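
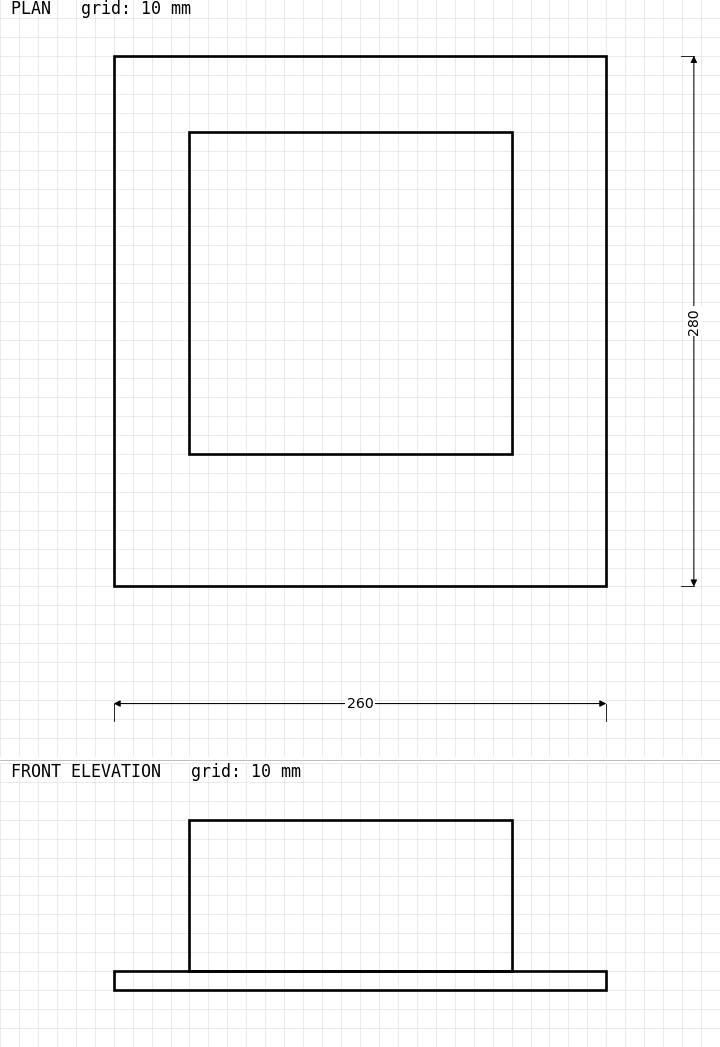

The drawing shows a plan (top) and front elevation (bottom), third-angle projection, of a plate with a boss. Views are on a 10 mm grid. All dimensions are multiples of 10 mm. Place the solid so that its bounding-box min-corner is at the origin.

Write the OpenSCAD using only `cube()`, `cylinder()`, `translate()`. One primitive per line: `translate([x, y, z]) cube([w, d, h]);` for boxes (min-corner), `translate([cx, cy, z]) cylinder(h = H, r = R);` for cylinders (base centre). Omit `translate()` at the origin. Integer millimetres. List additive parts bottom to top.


cube([260, 280, 10]);
translate([40, 70, 10]) cube([170, 170, 80]);


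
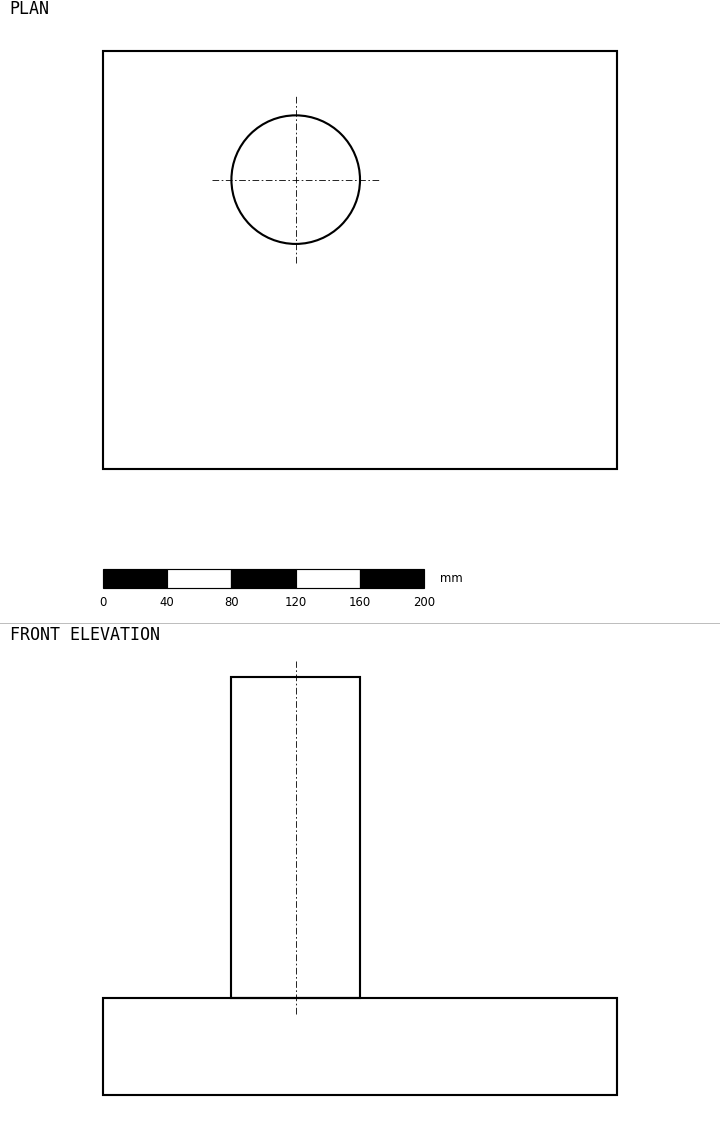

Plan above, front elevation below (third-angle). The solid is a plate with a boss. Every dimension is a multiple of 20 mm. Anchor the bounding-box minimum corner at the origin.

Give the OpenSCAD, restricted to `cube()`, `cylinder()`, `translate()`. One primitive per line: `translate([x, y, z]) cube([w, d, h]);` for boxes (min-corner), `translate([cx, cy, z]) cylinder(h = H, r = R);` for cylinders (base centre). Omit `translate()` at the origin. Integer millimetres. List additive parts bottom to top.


cube([320, 260, 60]);
translate([120, 180, 60]) cylinder(h = 200, r = 40);


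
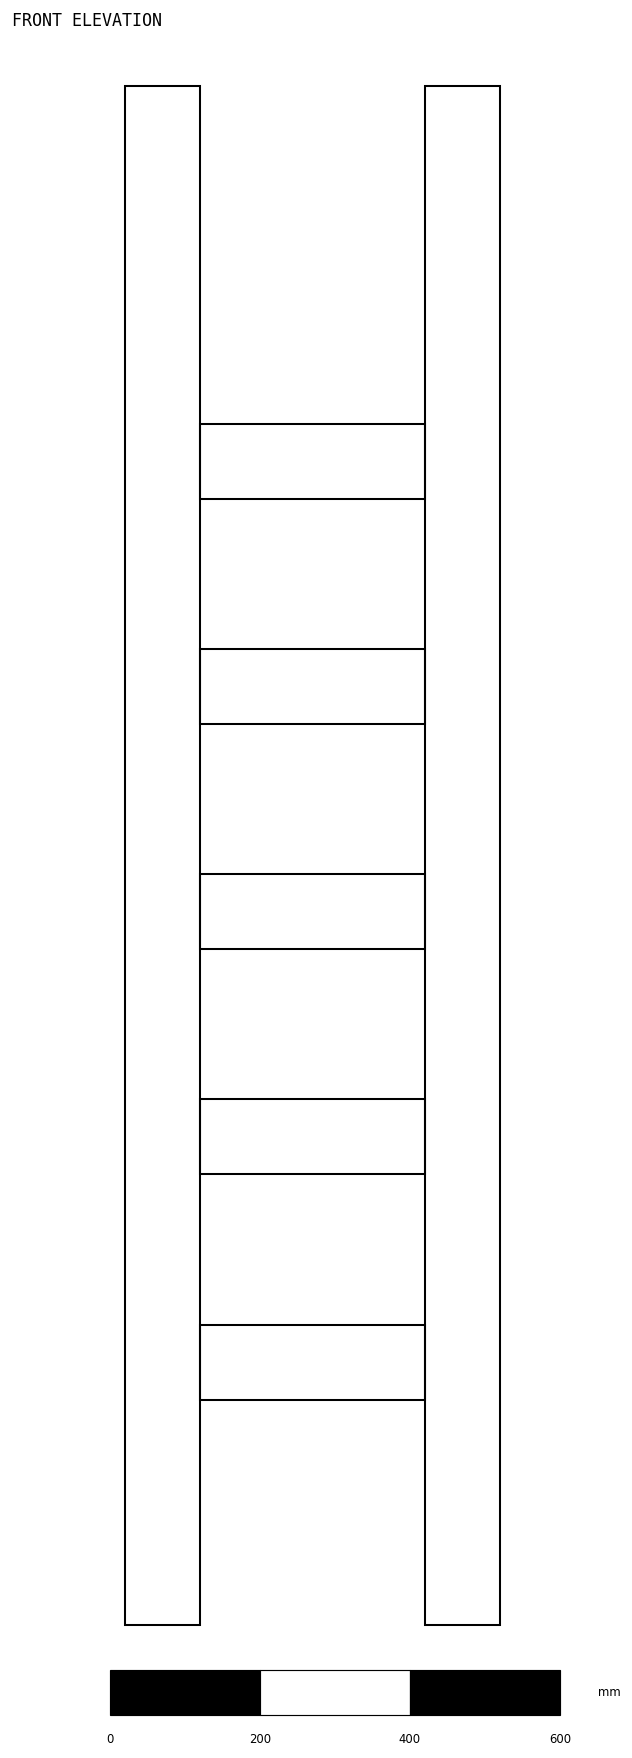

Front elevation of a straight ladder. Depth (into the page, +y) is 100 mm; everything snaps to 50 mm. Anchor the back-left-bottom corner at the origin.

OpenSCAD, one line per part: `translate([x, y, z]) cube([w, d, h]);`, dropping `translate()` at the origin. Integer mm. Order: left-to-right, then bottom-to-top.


cube([100, 100, 2050]);
translate([100, 0, 300]) cube([300, 100, 100]);
translate([100, 0, 600]) cube([300, 100, 100]);
translate([100, 0, 900]) cube([300, 100, 100]);
translate([100, 0, 1200]) cube([300, 100, 100]);
translate([100, 0, 1500]) cube([300, 100, 100]);
translate([400, 0, 0]) cube([100, 100, 2050]);


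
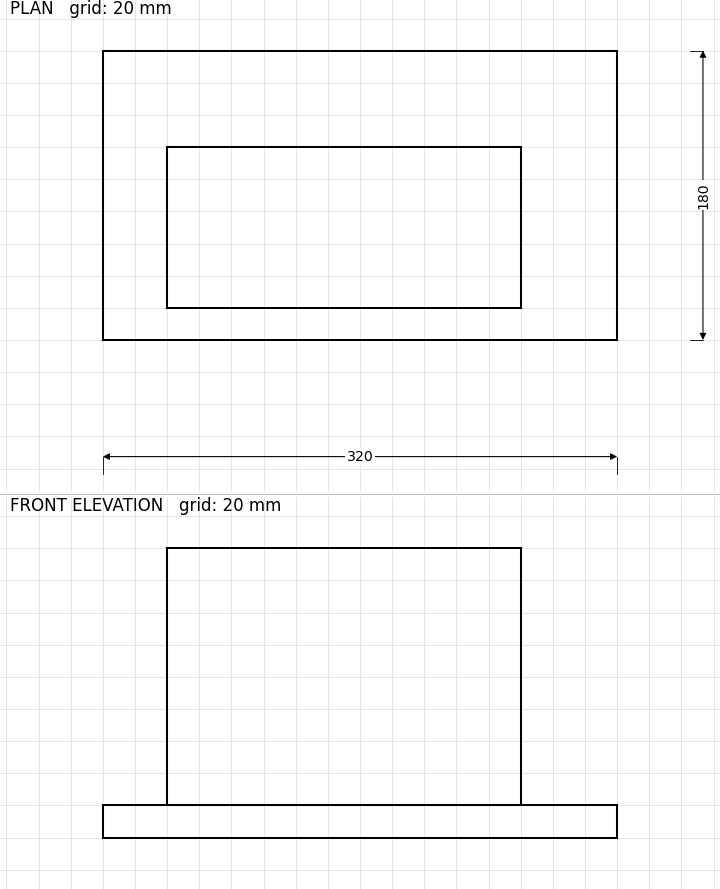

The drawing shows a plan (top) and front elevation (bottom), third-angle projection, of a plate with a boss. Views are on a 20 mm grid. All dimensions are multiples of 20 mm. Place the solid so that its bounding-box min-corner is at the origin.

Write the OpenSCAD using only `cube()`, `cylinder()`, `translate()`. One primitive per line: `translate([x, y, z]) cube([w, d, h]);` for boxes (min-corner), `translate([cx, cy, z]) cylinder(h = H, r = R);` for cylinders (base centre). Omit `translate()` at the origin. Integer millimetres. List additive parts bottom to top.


cube([320, 180, 20]);
translate([40, 20, 20]) cube([220, 100, 160]);


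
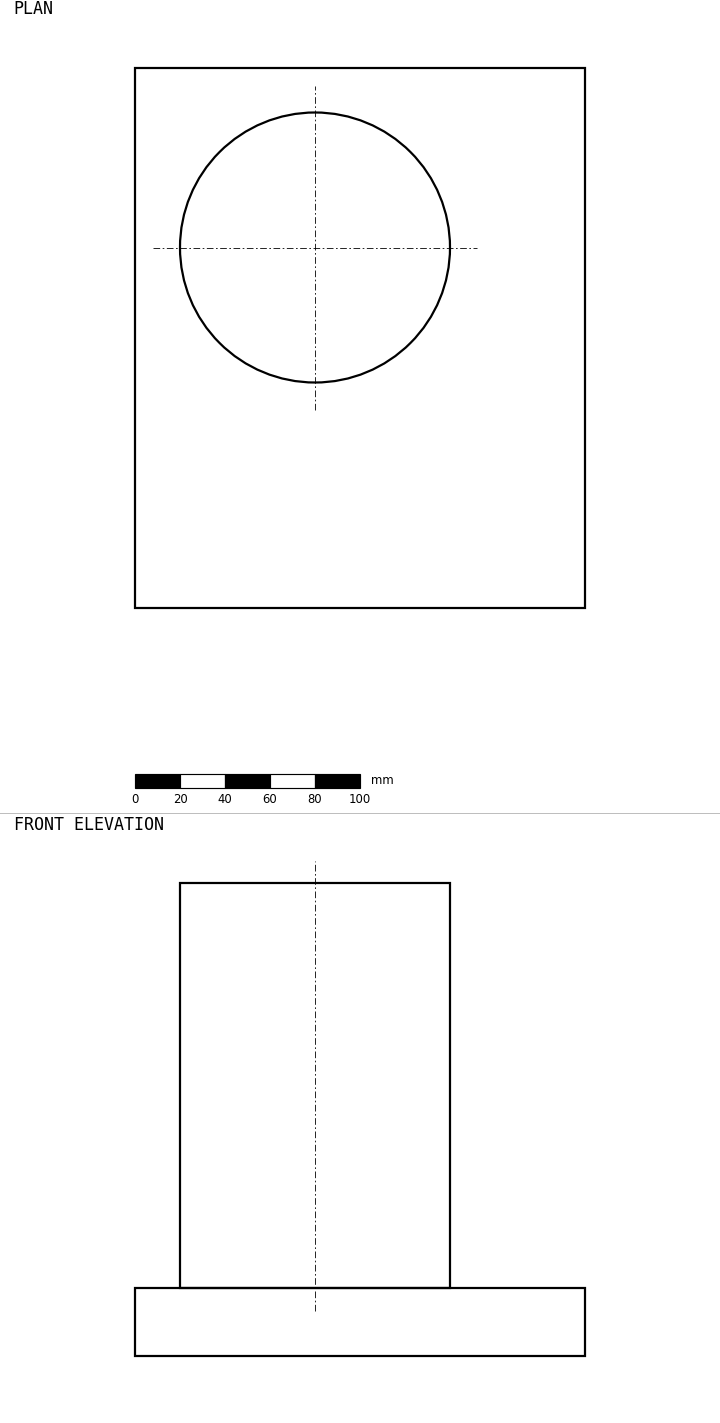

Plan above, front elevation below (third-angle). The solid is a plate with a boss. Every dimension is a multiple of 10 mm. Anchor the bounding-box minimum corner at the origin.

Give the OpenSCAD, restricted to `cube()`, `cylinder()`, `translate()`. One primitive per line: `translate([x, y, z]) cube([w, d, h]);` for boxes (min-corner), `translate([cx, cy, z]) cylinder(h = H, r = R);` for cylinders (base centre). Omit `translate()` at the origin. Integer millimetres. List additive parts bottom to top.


cube([200, 240, 30]);
translate([80, 160, 30]) cylinder(h = 180, r = 60);


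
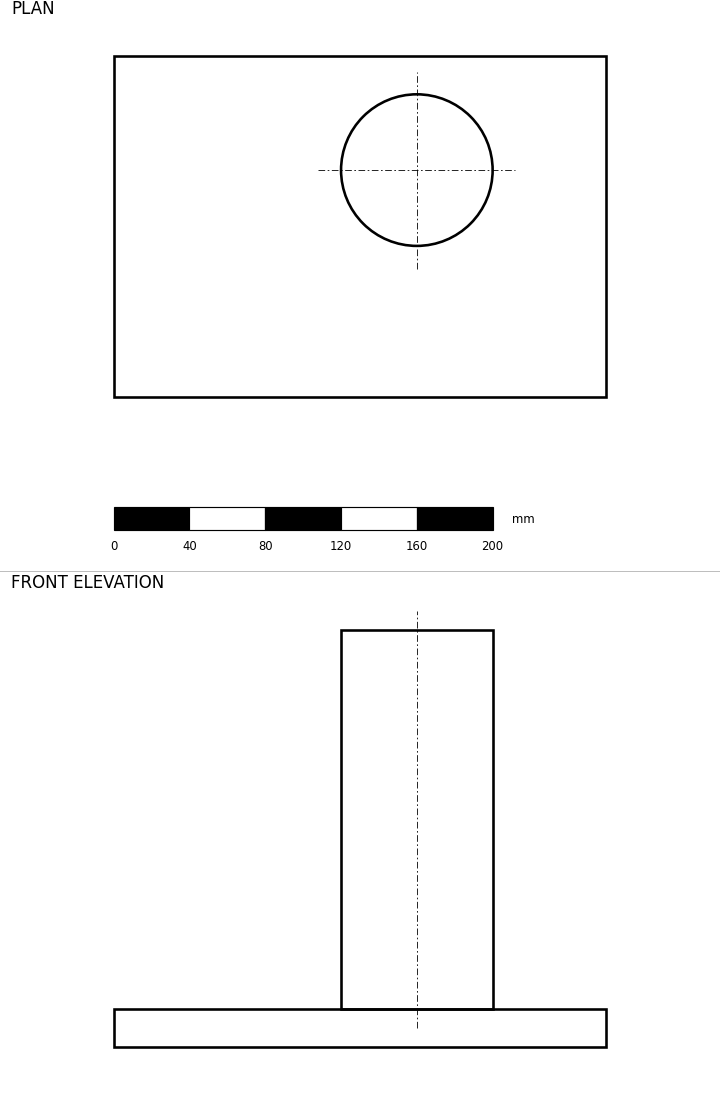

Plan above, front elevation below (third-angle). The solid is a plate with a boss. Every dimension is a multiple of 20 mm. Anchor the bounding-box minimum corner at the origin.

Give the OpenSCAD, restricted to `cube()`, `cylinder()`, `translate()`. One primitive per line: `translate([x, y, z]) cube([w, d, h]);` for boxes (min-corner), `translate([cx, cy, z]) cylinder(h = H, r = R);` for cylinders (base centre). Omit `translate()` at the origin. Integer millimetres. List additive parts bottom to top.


cube([260, 180, 20]);
translate([160, 120, 20]) cylinder(h = 200, r = 40);


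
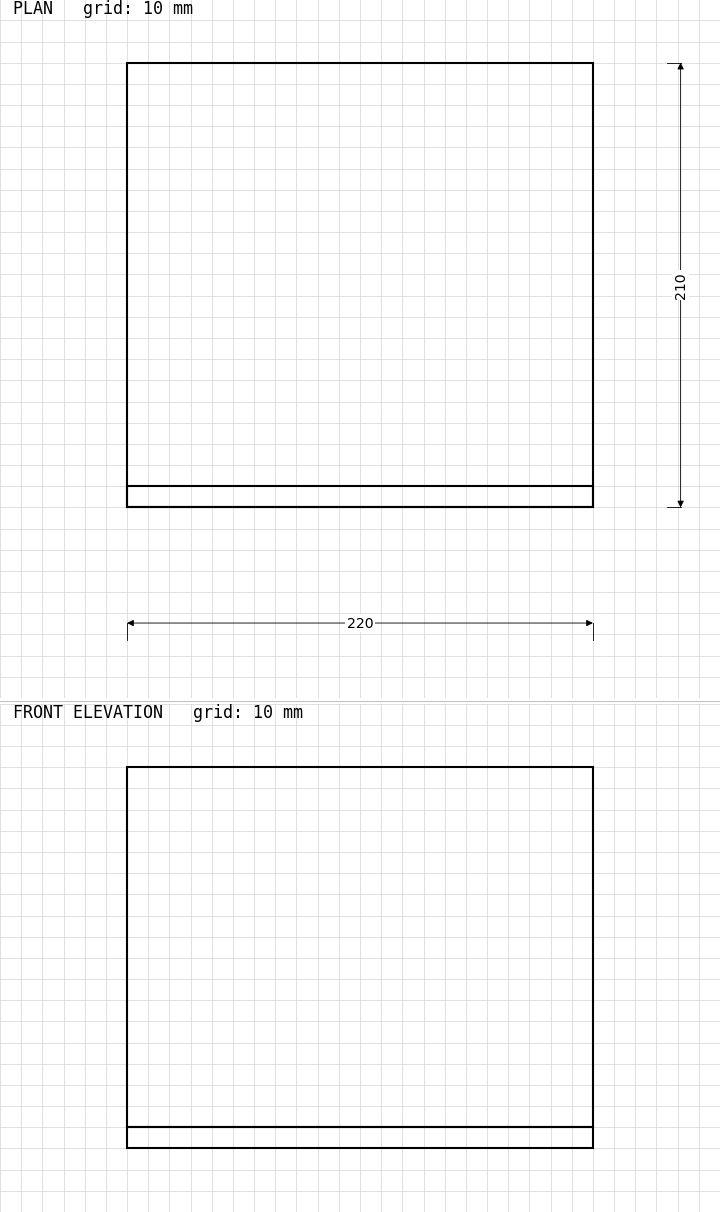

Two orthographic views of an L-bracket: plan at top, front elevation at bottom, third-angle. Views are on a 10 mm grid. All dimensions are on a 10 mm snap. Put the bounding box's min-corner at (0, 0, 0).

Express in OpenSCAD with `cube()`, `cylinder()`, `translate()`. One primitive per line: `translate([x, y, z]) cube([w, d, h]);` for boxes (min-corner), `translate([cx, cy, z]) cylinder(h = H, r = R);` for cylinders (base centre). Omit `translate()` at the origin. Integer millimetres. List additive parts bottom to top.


cube([220, 210, 10]);
translate([0, 0, 10]) cube([220, 10, 170]);


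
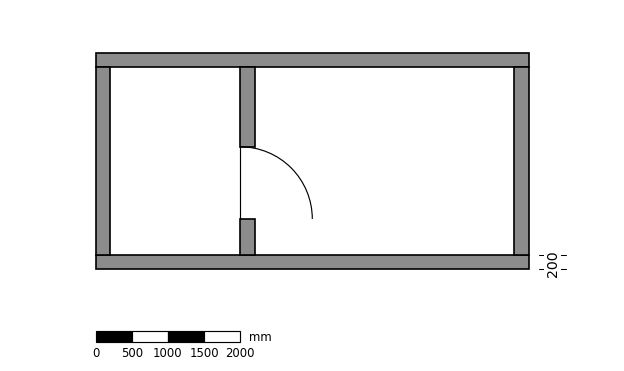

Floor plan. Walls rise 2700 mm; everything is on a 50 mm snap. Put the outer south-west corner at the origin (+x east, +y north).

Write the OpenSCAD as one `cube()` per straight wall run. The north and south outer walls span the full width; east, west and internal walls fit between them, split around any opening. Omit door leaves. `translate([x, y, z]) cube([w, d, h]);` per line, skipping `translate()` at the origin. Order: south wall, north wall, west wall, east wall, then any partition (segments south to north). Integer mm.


cube([6000, 200, 2700]);
translate([0, 2800, 0]) cube([6000, 200, 2700]);
translate([0, 200, 0]) cube([200, 2600, 2700]);
translate([5800, 200, 0]) cube([200, 2600, 2700]);
translate([2000, 200, 0]) cube([200, 500, 2700]);
translate([2000, 1700, 0]) cube([200, 1100, 2700]);


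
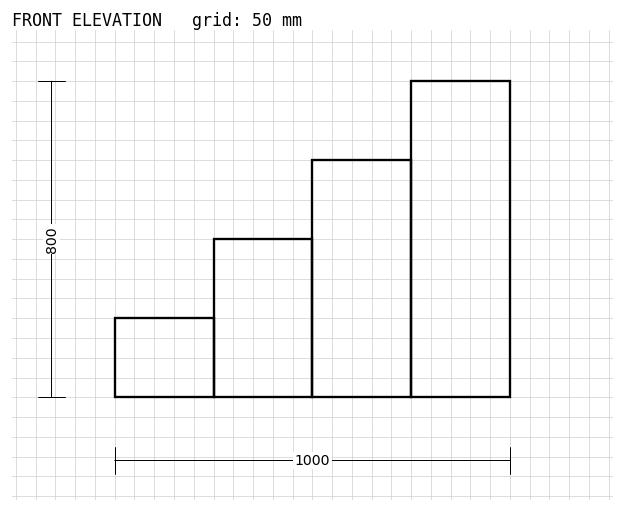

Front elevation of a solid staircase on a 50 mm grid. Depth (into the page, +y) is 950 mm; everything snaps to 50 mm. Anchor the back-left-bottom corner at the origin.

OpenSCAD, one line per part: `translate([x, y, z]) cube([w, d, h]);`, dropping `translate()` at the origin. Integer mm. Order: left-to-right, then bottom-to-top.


cube([250, 950, 200]);
translate([250, 0, 0]) cube([250, 950, 400]);
translate([500, 0, 0]) cube([250, 950, 600]);
translate([750, 0, 0]) cube([250, 950, 800]);


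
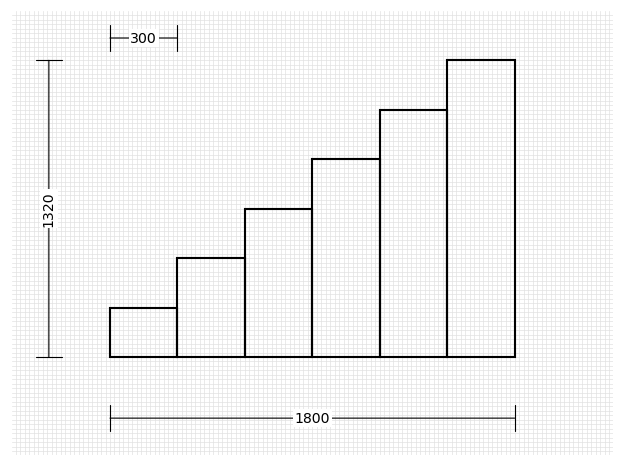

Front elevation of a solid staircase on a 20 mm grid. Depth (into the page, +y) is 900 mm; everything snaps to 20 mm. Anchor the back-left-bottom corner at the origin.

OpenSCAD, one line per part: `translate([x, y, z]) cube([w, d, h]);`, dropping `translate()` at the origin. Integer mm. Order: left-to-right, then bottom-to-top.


cube([300, 900, 220]);
translate([300, 0, 0]) cube([300, 900, 440]);
translate([600, 0, 0]) cube([300, 900, 660]);
translate([900, 0, 0]) cube([300, 900, 880]);
translate([1200, 0, 0]) cube([300, 900, 1100]);
translate([1500, 0, 0]) cube([300, 900, 1320]);


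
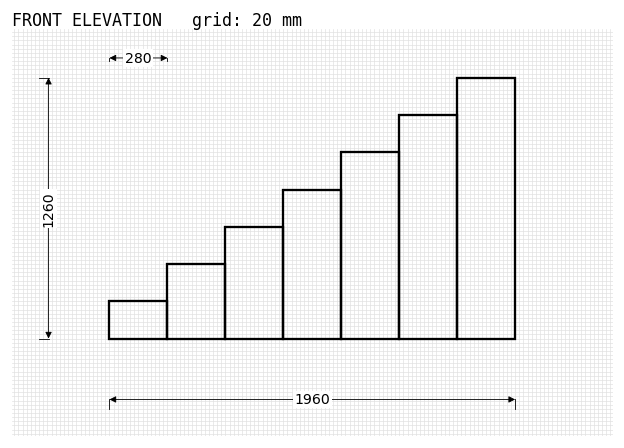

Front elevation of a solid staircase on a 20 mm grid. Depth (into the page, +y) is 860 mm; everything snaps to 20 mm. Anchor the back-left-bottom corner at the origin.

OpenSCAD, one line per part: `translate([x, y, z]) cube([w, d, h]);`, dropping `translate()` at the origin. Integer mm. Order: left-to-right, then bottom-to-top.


cube([280, 860, 180]);
translate([280, 0, 0]) cube([280, 860, 360]);
translate([560, 0, 0]) cube([280, 860, 540]);
translate([840, 0, 0]) cube([280, 860, 720]);
translate([1120, 0, 0]) cube([280, 860, 900]);
translate([1400, 0, 0]) cube([280, 860, 1080]);
translate([1680, 0, 0]) cube([280, 860, 1260]);


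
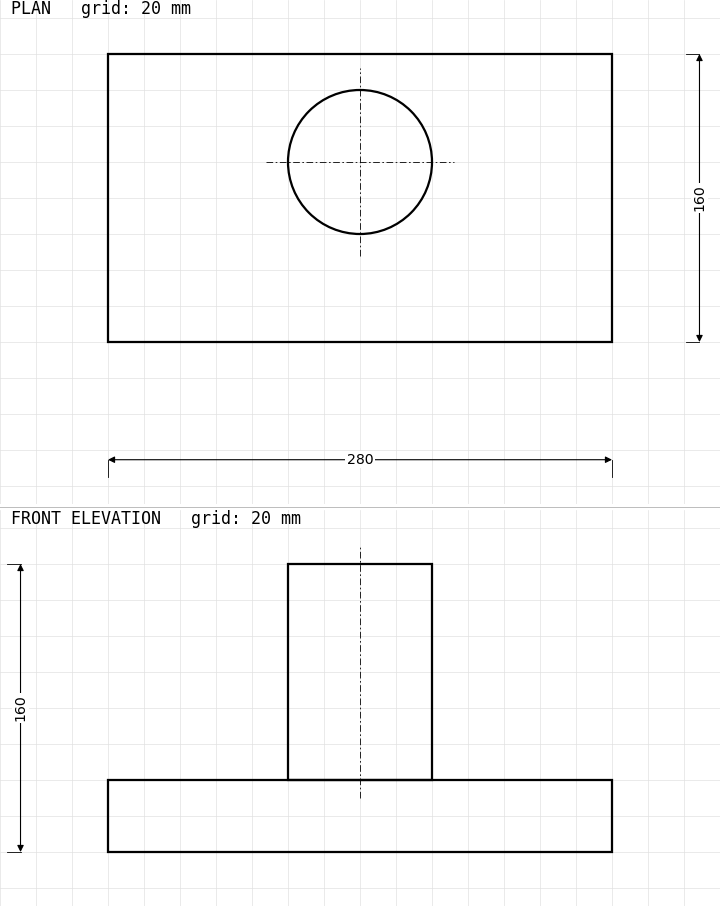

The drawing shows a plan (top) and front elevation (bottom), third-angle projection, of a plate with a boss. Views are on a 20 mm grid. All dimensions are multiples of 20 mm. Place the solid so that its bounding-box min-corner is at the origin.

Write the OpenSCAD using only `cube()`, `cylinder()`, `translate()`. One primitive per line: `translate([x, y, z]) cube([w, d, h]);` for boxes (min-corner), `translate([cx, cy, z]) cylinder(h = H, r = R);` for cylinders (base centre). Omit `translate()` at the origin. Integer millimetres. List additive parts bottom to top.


cube([280, 160, 40]);
translate([140, 100, 40]) cylinder(h = 120, r = 40);


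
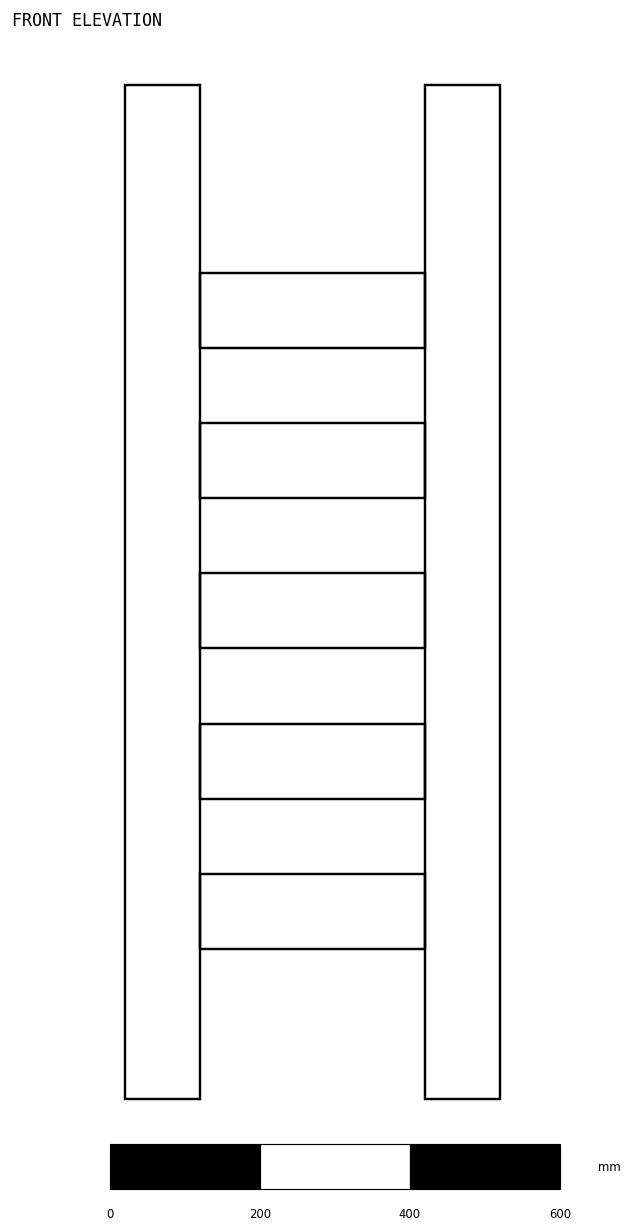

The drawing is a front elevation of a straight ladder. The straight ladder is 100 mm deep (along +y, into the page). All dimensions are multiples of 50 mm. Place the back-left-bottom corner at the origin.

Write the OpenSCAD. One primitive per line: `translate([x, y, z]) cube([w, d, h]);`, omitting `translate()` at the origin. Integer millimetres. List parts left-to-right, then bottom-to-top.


cube([100, 100, 1350]);
translate([100, 0, 200]) cube([300, 100, 100]);
translate([100, 0, 400]) cube([300, 100, 100]);
translate([100, 0, 600]) cube([300, 100, 100]);
translate([100, 0, 800]) cube([300, 100, 100]);
translate([100, 0, 1000]) cube([300, 100, 100]);
translate([400, 0, 0]) cube([100, 100, 1350]);


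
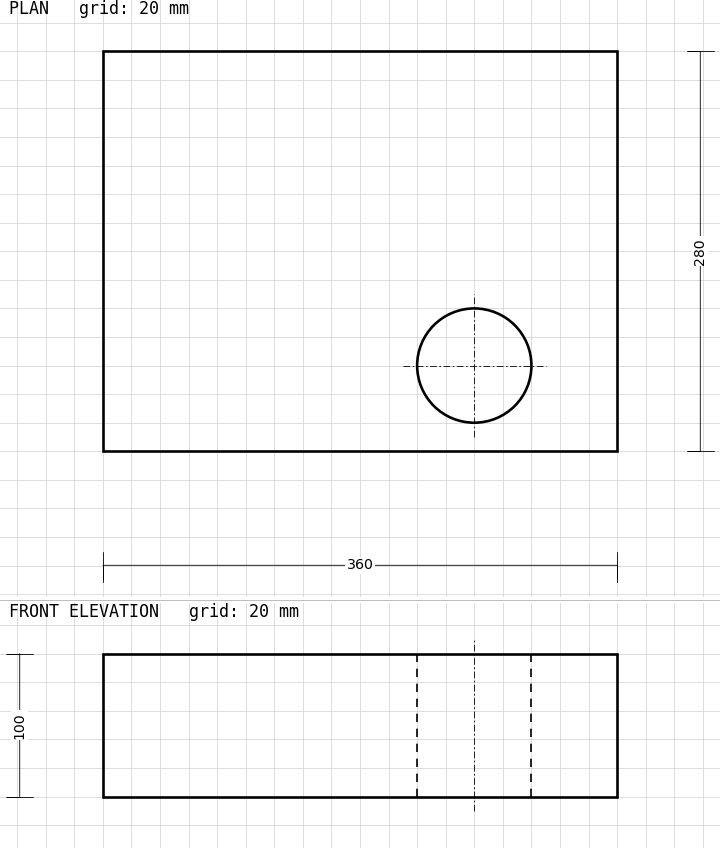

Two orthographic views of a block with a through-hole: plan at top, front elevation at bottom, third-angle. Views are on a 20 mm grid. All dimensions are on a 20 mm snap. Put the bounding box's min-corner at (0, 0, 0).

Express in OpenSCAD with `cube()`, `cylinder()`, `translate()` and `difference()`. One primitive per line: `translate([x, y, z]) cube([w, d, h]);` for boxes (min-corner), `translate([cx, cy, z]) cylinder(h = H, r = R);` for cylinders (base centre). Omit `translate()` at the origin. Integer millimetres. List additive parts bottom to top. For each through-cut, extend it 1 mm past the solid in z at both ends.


difference() {
  cube([360, 280, 100]);
  translate([260, 60, -1]) cylinder(h = 102, r = 40);
}


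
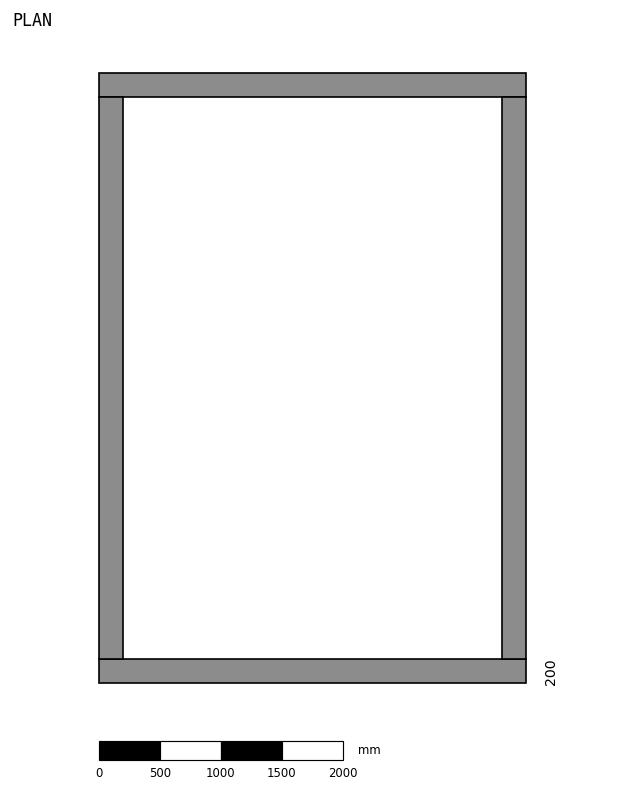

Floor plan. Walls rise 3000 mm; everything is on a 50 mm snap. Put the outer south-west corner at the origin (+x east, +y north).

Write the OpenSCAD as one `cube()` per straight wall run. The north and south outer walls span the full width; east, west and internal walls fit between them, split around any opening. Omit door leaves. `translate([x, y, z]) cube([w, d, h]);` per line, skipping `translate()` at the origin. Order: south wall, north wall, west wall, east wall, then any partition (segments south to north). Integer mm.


cube([3500, 200, 3000]);
translate([0, 4800, 0]) cube([3500, 200, 3000]);
translate([0, 200, 0]) cube([200, 4600, 3000]);
translate([3300, 200, 0]) cube([200, 4600, 3000]);


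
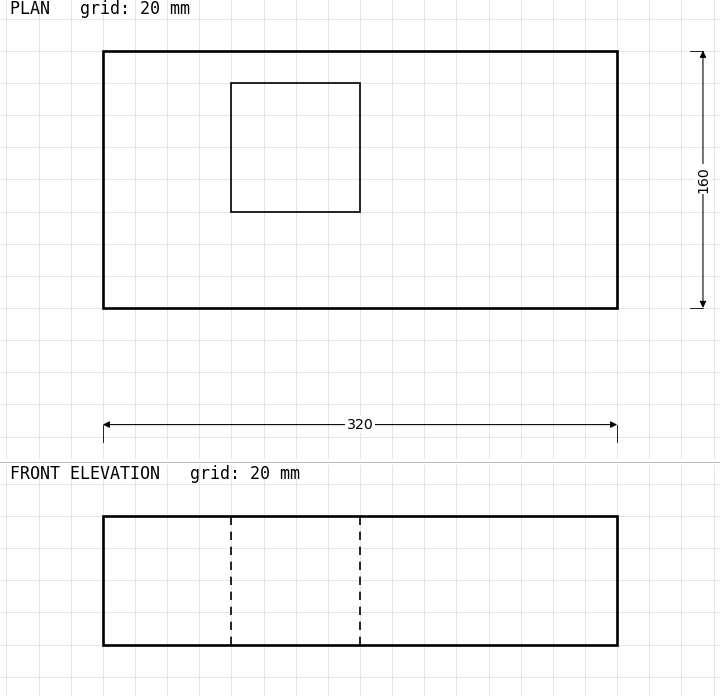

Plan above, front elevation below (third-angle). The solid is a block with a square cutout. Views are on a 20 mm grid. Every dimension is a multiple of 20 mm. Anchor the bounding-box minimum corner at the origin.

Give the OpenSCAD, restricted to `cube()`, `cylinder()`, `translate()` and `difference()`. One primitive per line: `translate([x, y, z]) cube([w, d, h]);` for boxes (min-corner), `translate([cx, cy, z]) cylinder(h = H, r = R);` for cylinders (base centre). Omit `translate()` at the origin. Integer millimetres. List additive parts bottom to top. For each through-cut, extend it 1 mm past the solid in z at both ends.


difference() {
  cube([320, 160, 80]);
  translate([80, 60, -1]) cube([80, 80, 82]);
}


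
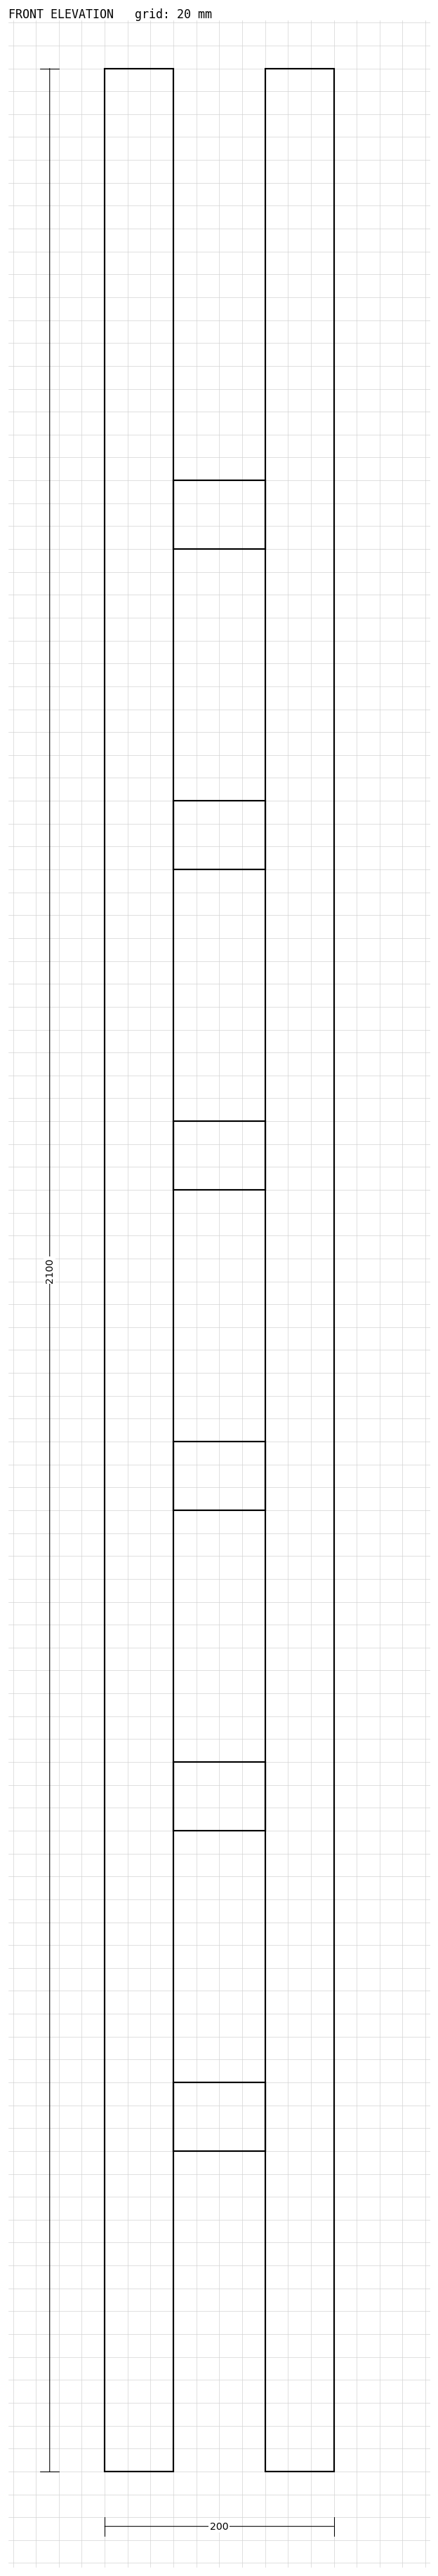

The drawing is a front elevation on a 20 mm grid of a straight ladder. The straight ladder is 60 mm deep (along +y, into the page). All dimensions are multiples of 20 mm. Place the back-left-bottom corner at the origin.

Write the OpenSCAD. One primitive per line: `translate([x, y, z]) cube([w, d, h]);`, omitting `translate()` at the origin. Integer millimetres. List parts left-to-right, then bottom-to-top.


cube([60, 60, 2100]);
translate([60, 0, 280]) cube([80, 60, 60]);
translate([60, 0, 560]) cube([80, 60, 60]);
translate([60, 0, 840]) cube([80, 60, 60]);
translate([60, 0, 1120]) cube([80, 60, 60]);
translate([60, 0, 1400]) cube([80, 60, 60]);
translate([60, 0, 1680]) cube([80, 60, 60]);
translate([140, 0, 0]) cube([60, 60, 2100]);


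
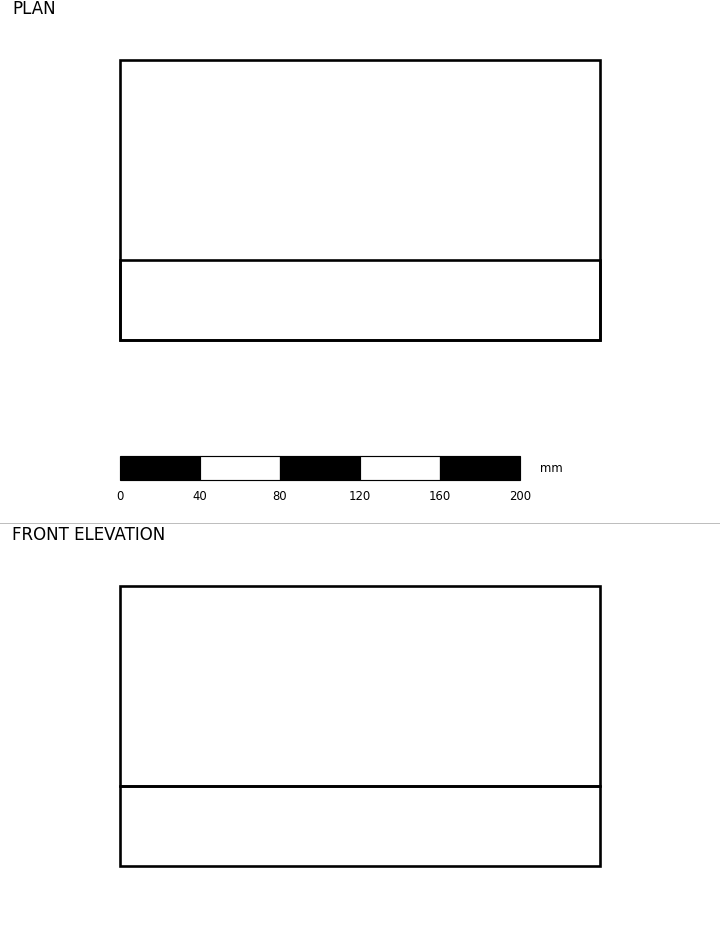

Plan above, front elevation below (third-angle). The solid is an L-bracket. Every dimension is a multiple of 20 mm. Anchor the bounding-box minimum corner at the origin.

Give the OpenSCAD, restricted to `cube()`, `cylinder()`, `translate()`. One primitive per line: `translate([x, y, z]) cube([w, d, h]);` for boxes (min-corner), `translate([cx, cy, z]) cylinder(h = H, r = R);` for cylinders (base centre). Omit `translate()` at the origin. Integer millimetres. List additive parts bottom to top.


cube([240, 140, 40]);
translate([0, 0, 40]) cube([240, 40, 100]);


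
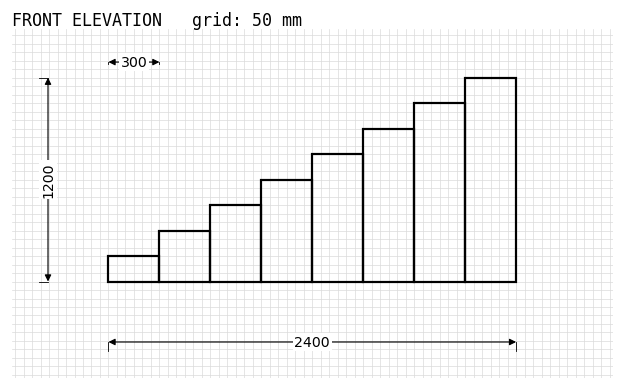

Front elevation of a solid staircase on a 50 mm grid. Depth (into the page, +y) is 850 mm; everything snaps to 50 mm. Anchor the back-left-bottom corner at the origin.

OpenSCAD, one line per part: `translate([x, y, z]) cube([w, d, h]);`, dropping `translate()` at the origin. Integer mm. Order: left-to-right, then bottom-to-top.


cube([300, 850, 150]);
translate([300, 0, 0]) cube([300, 850, 300]);
translate([600, 0, 0]) cube([300, 850, 450]);
translate([900, 0, 0]) cube([300, 850, 600]);
translate([1200, 0, 0]) cube([300, 850, 750]);
translate([1500, 0, 0]) cube([300, 850, 900]);
translate([1800, 0, 0]) cube([300, 850, 1050]);
translate([2100, 0, 0]) cube([300, 850, 1200]);


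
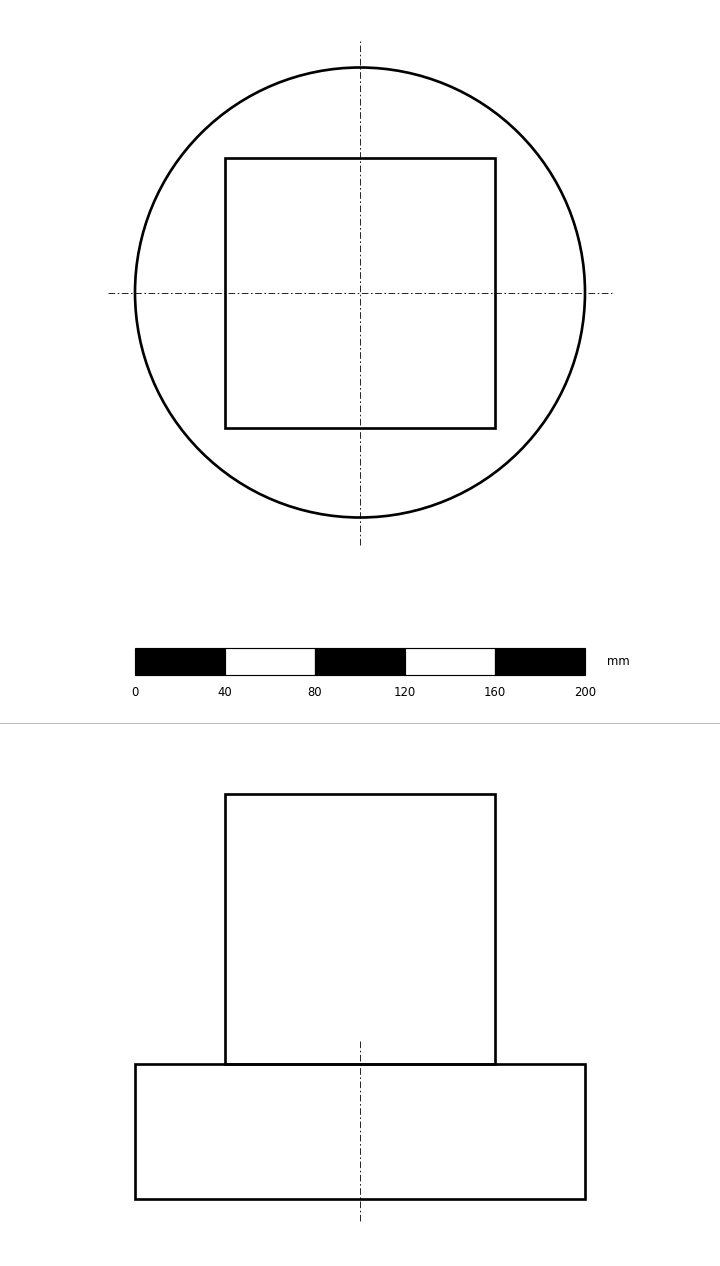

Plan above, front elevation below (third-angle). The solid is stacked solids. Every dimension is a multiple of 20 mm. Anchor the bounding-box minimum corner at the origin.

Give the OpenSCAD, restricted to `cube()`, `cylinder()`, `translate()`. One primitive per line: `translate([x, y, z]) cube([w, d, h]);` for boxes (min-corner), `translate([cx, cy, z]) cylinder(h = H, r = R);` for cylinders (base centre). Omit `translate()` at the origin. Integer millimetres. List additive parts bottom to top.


translate([100, 100, 0]) cylinder(h = 60, r = 100);
translate([40, 40, 60]) cube([120, 120, 120]);


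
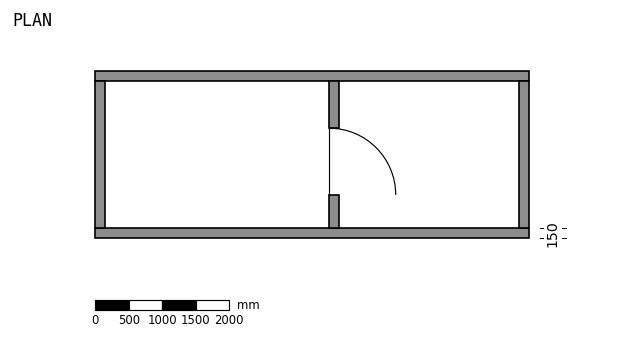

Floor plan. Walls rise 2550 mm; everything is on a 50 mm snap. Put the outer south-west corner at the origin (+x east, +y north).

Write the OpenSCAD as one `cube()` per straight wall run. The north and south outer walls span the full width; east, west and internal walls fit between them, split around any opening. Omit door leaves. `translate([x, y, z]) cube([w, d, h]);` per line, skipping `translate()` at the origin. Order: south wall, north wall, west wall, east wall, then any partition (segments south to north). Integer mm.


cube([6500, 150, 2550]);
translate([0, 2350, 0]) cube([6500, 150, 2550]);
translate([0, 150, 0]) cube([150, 2200, 2550]);
translate([6350, 150, 0]) cube([150, 2200, 2550]);
translate([3500, 150, 0]) cube([150, 500, 2550]);
translate([3500, 1650, 0]) cube([150, 700, 2550]);


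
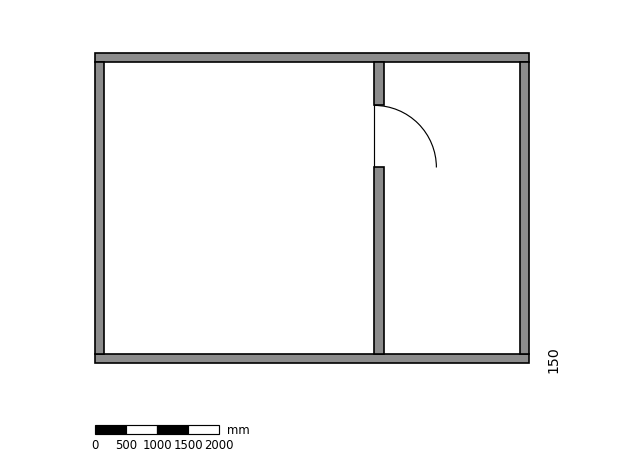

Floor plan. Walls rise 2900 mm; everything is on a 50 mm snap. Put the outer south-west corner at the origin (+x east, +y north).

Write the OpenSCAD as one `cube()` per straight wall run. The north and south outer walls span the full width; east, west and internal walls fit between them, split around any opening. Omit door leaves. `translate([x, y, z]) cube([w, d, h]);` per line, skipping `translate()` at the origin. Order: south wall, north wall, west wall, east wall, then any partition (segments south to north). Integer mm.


cube([7000, 150, 2900]);
translate([0, 4850, 0]) cube([7000, 150, 2900]);
translate([0, 150, 0]) cube([150, 4700, 2900]);
translate([6850, 150, 0]) cube([150, 4700, 2900]);
translate([4500, 150, 0]) cube([150, 3000, 2900]);
translate([4500, 4150, 0]) cube([150, 700, 2900]);


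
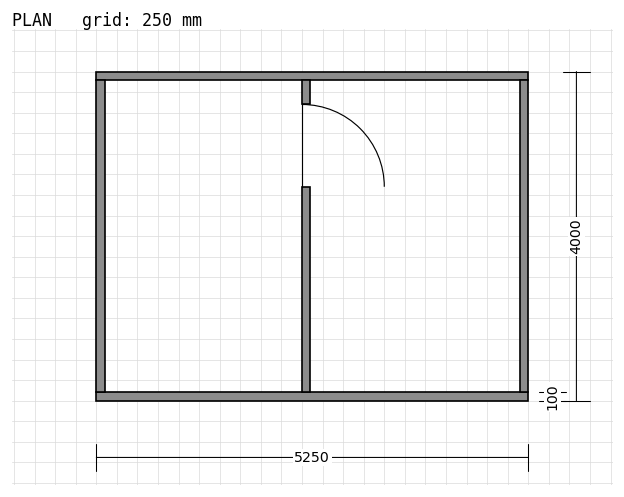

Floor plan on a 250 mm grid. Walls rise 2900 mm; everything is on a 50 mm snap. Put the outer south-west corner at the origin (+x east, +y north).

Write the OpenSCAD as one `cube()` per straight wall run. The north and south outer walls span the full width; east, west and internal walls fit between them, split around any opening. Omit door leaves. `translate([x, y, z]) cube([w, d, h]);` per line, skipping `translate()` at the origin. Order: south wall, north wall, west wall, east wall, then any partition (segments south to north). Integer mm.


cube([5250, 100, 2900]);
translate([0, 3900, 0]) cube([5250, 100, 2900]);
translate([0, 100, 0]) cube([100, 3800, 2900]);
translate([5150, 100, 0]) cube([100, 3800, 2900]);
translate([2500, 100, 0]) cube([100, 2500, 2900]);
translate([2500, 3600, 0]) cube([100, 300, 2900]);


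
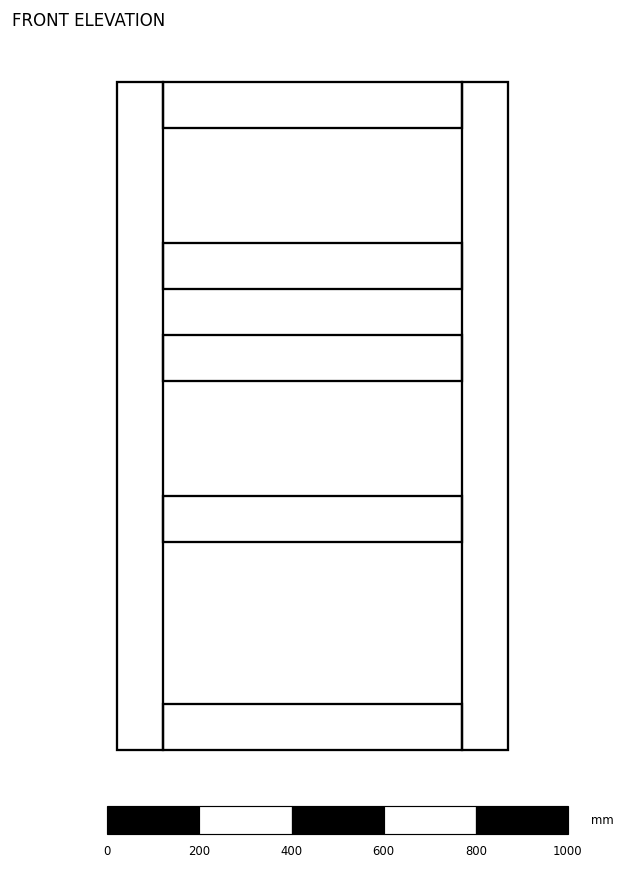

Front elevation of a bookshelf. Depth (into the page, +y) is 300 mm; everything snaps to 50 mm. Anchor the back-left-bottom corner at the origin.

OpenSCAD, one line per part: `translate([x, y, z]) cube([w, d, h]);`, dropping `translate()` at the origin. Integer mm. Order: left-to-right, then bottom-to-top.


cube([100, 300, 1450]);
translate([100, 0, 0]) cube([650, 300, 100]);
translate([100, 0, 450]) cube([650, 300, 100]);
translate([100, 0, 800]) cube([650, 300, 100]);
translate([100, 0, 1000]) cube([650, 300, 100]);
translate([100, 0, 1350]) cube([650, 300, 100]);
translate([750, 0, 0]) cube([100, 300, 1450]);


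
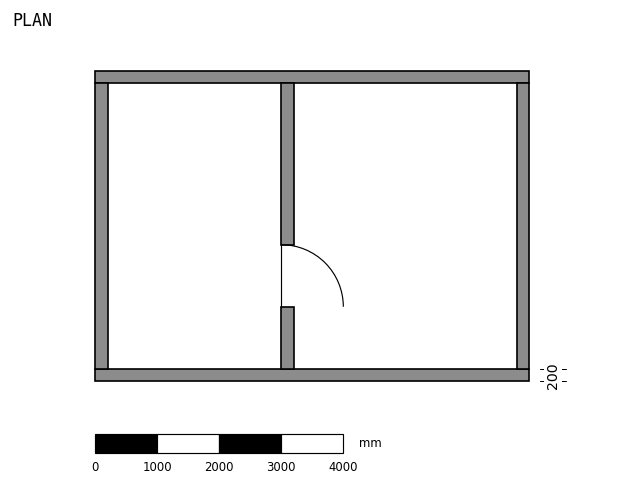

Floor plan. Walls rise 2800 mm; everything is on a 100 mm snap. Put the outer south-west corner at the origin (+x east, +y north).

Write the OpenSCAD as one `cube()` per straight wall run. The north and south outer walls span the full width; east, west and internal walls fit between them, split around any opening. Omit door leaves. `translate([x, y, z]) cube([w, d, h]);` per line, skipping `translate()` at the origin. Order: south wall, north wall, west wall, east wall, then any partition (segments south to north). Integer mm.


cube([7000, 200, 2800]);
translate([0, 4800, 0]) cube([7000, 200, 2800]);
translate([0, 200, 0]) cube([200, 4600, 2800]);
translate([6800, 200, 0]) cube([200, 4600, 2800]);
translate([3000, 200, 0]) cube([200, 1000, 2800]);
translate([3000, 2200, 0]) cube([200, 2600, 2800]);


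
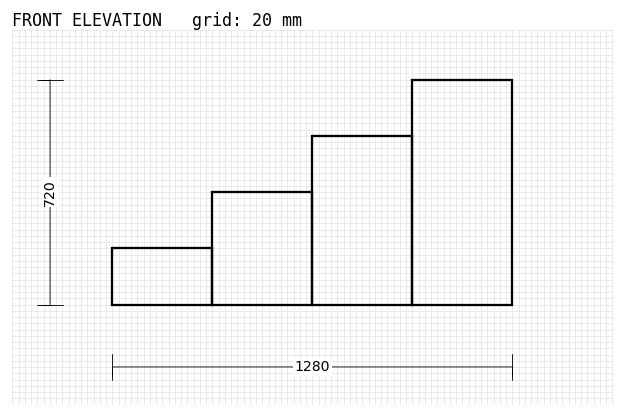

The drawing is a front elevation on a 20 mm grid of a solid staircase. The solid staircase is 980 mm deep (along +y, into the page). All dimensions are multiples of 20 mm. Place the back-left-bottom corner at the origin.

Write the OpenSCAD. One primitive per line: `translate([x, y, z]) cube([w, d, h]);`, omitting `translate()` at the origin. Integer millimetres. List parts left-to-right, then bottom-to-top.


cube([320, 980, 180]);
translate([320, 0, 0]) cube([320, 980, 360]);
translate([640, 0, 0]) cube([320, 980, 540]);
translate([960, 0, 0]) cube([320, 980, 720]);


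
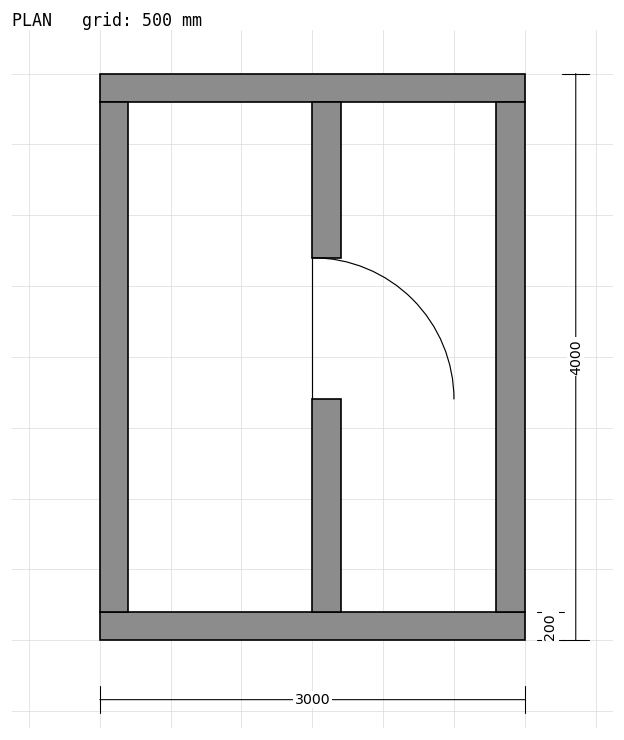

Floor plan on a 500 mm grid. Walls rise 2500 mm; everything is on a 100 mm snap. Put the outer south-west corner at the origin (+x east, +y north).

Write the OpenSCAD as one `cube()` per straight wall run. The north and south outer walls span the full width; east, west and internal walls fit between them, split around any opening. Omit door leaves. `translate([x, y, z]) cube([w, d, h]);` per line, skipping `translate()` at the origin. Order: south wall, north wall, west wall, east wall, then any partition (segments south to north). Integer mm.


cube([3000, 200, 2500]);
translate([0, 3800, 0]) cube([3000, 200, 2500]);
translate([0, 200, 0]) cube([200, 3600, 2500]);
translate([2800, 200, 0]) cube([200, 3600, 2500]);
translate([1500, 200, 0]) cube([200, 1500, 2500]);
translate([1500, 2700, 0]) cube([200, 1100, 2500]);


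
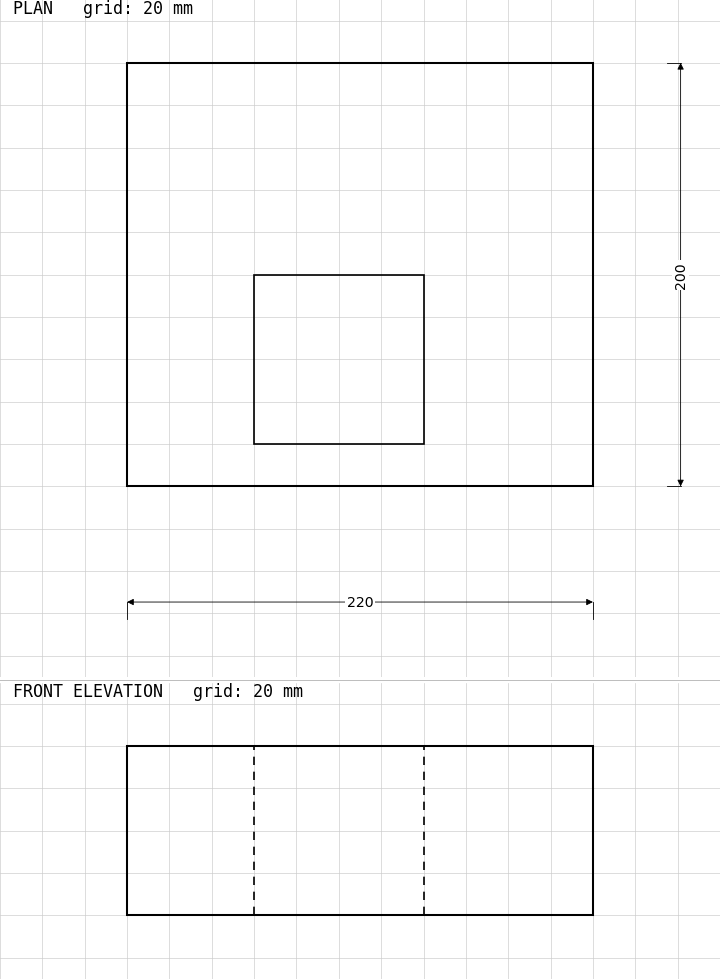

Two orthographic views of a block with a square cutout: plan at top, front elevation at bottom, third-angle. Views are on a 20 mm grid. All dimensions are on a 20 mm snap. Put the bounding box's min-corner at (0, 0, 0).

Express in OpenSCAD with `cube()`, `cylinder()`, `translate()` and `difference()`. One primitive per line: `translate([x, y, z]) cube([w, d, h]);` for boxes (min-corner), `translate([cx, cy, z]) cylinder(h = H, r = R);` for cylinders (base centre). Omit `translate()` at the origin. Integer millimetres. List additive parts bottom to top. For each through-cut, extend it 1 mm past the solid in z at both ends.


difference() {
  cube([220, 200, 80]);
  translate([60, 20, -1]) cube([80, 80, 82]);
}


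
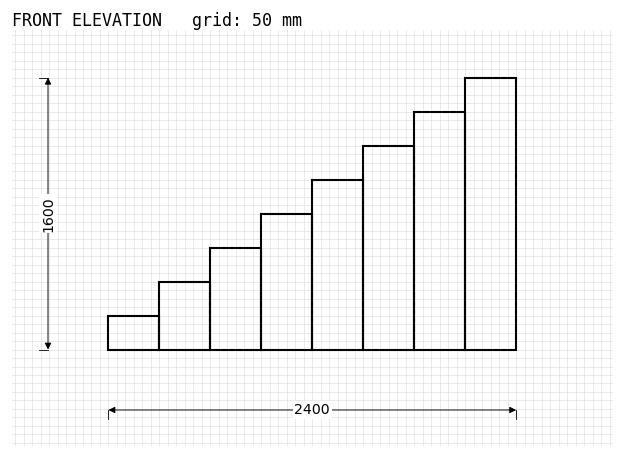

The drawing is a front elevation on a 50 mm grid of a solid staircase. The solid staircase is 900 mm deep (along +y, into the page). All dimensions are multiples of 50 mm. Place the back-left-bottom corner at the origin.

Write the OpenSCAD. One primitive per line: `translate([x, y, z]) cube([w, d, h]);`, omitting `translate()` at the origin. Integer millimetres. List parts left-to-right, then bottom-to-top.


cube([300, 900, 200]);
translate([300, 0, 0]) cube([300, 900, 400]);
translate([600, 0, 0]) cube([300, 900, 600]);
translate([900, 0, 0]) cube([300, 900, 800]);
translate([1200, 0, 0]) cube([300, 900, 1000]);
translate([1500, 0, 0]) cube([300, 900, 1200]);
translate([1800, 0, 0]) cube([300, 900, 1400]);
translate([2100, 0, 0]) cube([300, 900, 1600]);


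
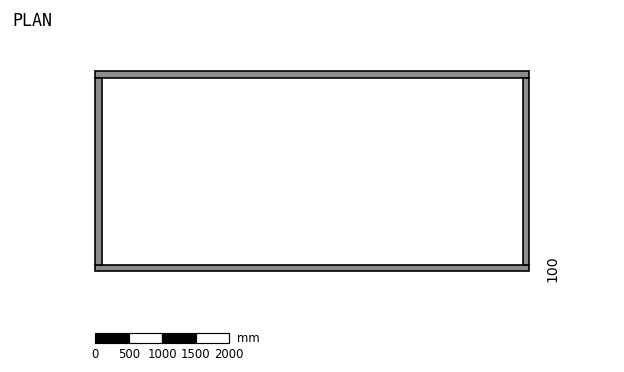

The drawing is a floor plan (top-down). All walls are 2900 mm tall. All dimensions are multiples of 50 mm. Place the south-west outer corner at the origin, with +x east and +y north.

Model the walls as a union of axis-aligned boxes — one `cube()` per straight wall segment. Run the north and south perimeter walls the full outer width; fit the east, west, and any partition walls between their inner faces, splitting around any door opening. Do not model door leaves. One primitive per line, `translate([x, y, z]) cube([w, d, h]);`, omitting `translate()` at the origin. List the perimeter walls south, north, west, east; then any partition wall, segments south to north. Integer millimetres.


cube([6500, 100, 2900]);
translate([0, 2900, 0]) cube([6500, 100, 2900]);
translate([0, 100, 0]) cube([100, 2800, 2900]);
translate([6400, 100, 0]) cube([100, 2800, 2900]);


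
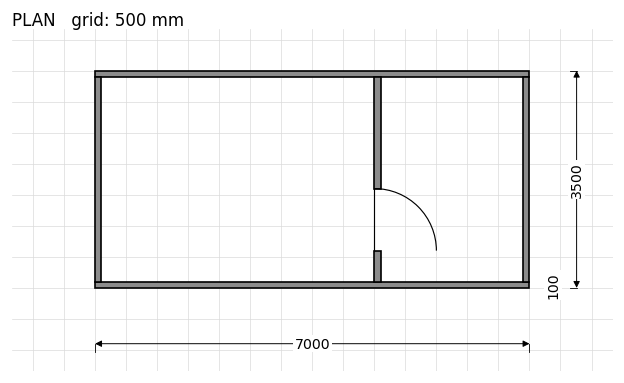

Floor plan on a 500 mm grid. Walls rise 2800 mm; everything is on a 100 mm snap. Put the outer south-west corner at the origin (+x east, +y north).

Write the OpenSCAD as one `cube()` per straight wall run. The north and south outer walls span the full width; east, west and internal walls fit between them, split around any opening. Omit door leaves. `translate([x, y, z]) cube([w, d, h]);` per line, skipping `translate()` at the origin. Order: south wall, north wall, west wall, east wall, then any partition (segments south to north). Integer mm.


cube([7000, 100, 2800]);
translate([0, 3400, 0]) cube([7000, 100, 2800]);
translate([0, 100, 0]) cube([100, 3300, 2800]);
translate([6900, 100, 0]) cube([100, 3300, 2800]);
translate([4500, 100, 0]) cube([100, 500, 2800]);
translate([4500, 1600, 0]) cube([100, 1800, 2800]);


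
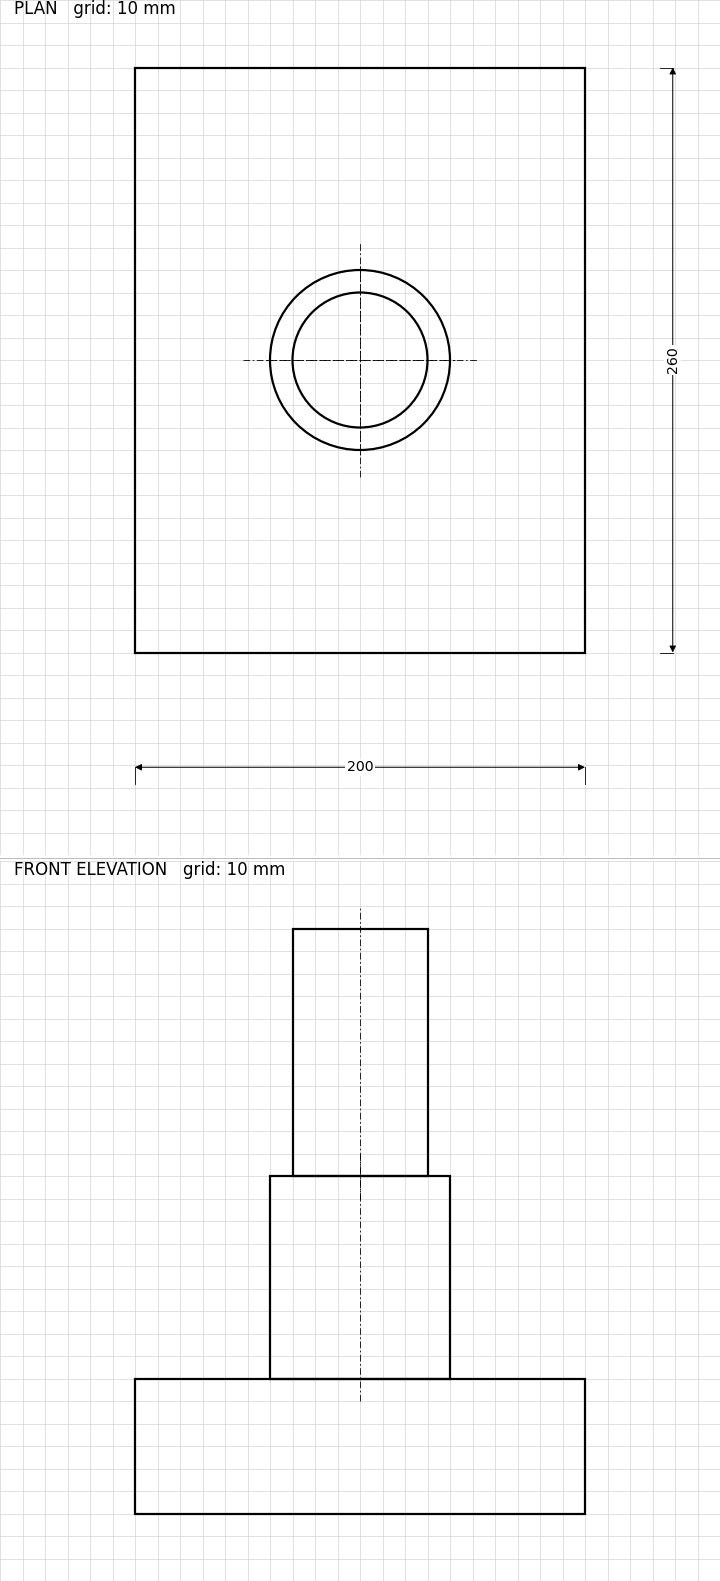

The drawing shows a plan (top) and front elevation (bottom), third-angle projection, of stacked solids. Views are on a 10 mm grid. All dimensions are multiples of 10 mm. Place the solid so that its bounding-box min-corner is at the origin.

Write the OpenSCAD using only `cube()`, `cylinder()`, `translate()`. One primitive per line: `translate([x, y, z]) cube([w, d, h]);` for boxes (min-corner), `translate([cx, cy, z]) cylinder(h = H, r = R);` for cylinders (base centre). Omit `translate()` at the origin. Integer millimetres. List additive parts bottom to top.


cube([200, 260, 60]);
translate([100, 130, 60]) cylinder(h = 90, r = 40);
translate([100, 130, 150]) cylinder(h = 110, r = 30);


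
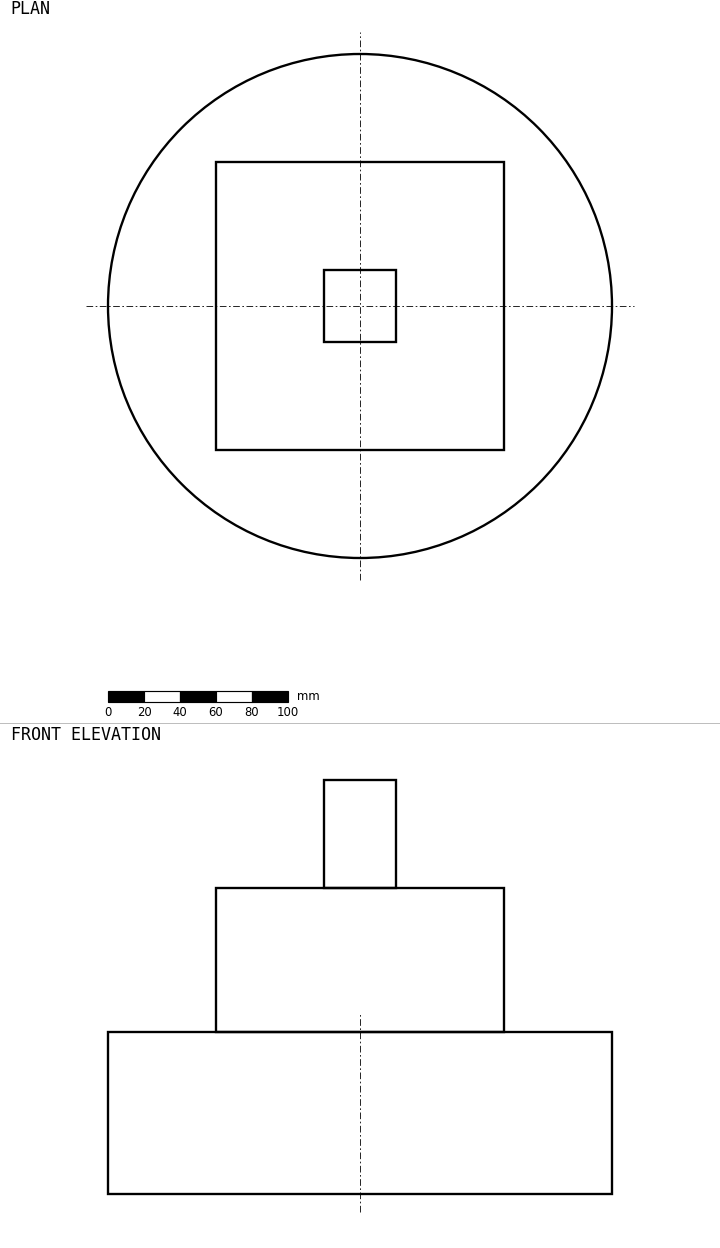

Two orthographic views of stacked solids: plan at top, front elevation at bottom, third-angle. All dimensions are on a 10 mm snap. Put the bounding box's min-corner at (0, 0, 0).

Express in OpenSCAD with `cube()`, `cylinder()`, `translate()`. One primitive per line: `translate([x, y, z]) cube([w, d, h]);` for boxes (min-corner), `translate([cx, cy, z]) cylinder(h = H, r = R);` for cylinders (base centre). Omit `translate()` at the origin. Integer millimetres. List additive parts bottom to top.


translate([140, 140, 0]) cylinder(h = 90, r = 140);
translate([60, 60, 90]) cube([160, 160, 80]);
translate([120, 120, 170]) cube([40, 40, 60]);


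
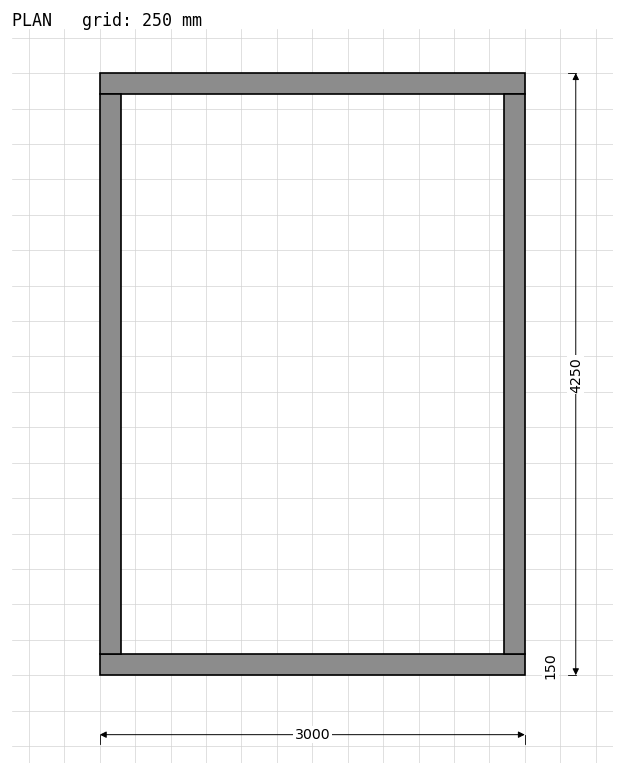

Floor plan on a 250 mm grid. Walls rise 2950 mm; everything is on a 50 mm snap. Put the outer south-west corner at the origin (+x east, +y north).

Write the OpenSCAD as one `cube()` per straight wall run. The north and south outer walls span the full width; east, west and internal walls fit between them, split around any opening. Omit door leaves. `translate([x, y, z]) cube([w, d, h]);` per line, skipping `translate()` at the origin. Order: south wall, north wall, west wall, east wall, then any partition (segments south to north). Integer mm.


cube([3000, 150, 2950]);
translate([0, 4100, 0]) cube([3000, 150, 2950]);
translate([0, 150, 0]) cube([150, 3950, 2950]);
translate([2850, 150, 0]) cube([150, 3950, 2950]);


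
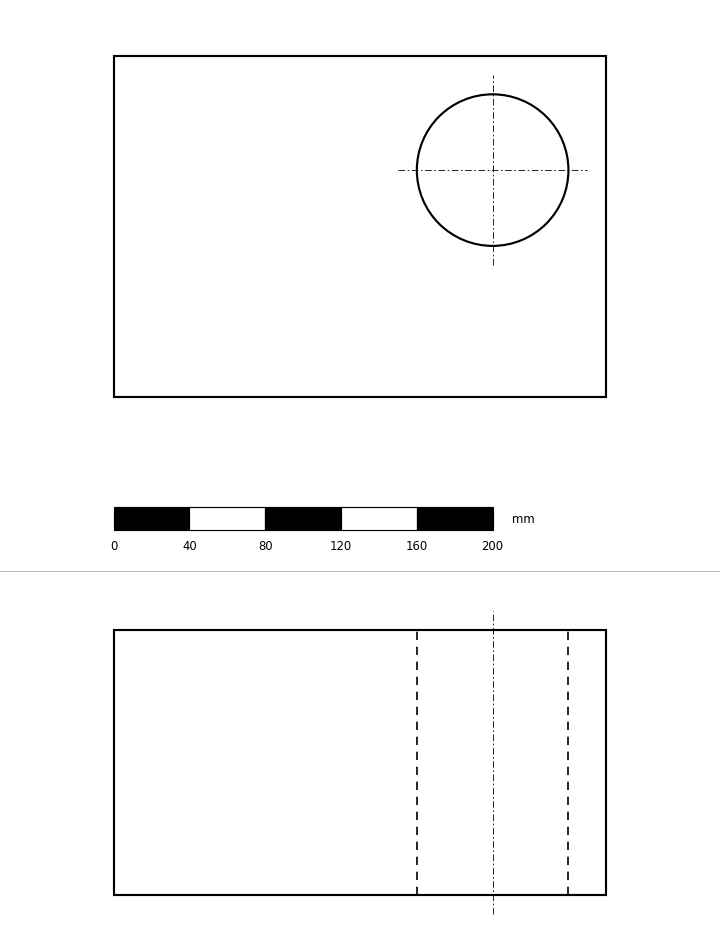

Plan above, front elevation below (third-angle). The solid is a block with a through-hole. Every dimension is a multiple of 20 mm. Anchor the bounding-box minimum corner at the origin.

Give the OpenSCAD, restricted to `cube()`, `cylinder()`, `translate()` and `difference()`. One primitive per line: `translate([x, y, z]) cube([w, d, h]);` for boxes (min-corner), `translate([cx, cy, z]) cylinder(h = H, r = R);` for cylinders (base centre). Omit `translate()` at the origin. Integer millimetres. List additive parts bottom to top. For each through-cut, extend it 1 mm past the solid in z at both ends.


difference() {
  cube([260, 180, 140]);
  translate([200, 120, -1]) cylinder(h = 142, r = 40);
}


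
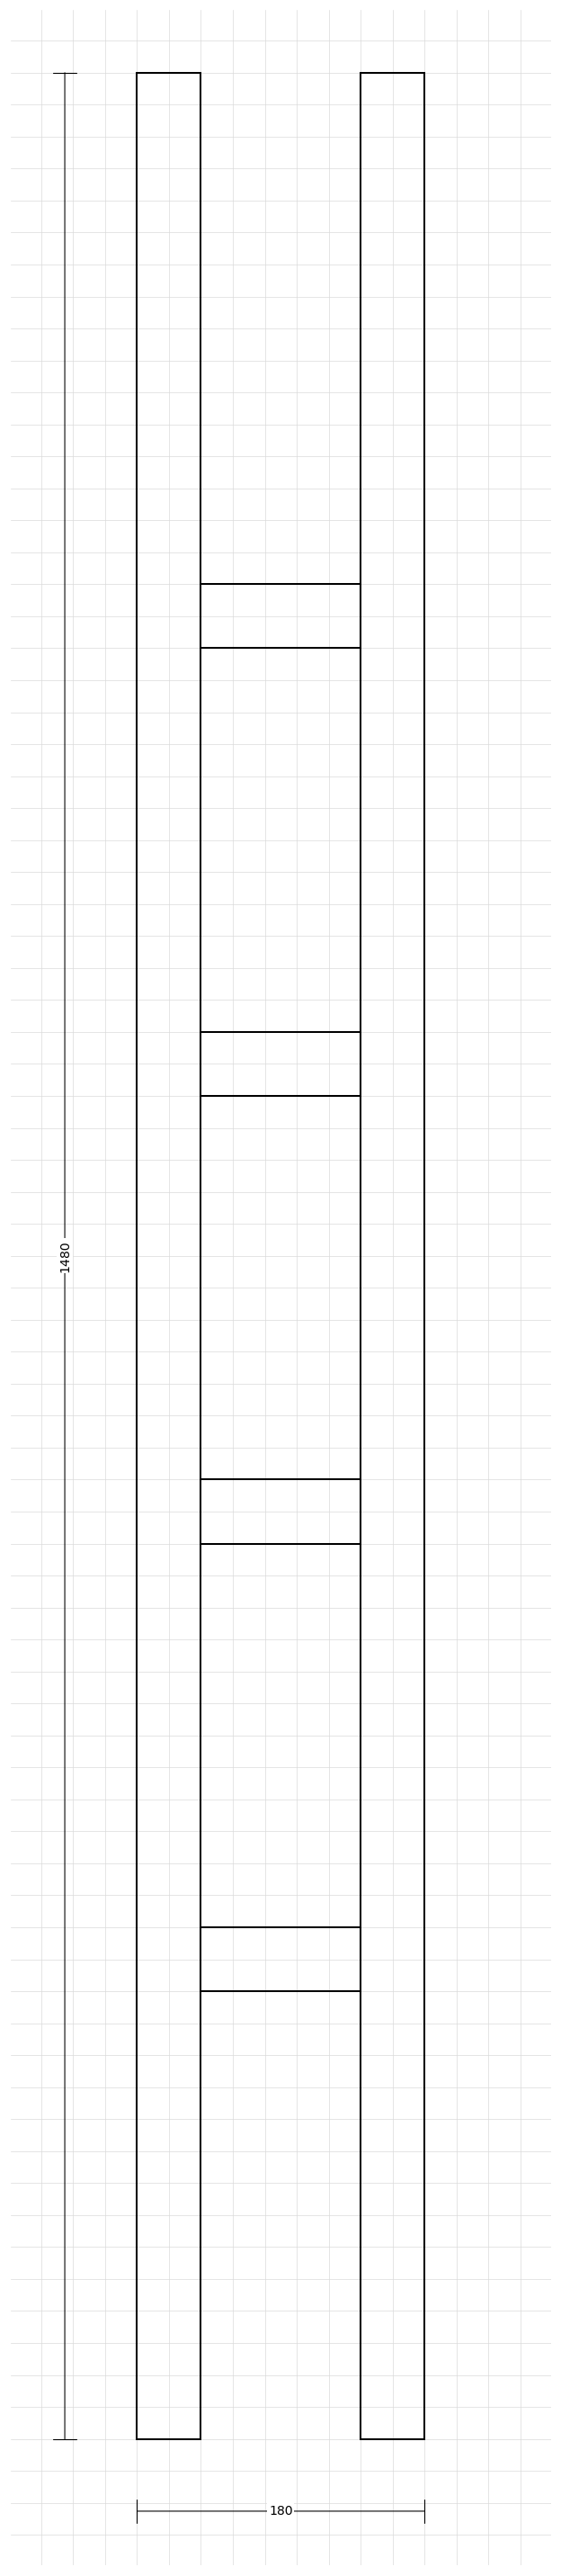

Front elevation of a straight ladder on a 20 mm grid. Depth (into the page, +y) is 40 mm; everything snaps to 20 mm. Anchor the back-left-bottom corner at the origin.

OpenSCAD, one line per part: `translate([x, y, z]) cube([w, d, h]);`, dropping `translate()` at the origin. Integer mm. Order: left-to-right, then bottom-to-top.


cube([40, 40, 1480]);
translate([40, 0, 280]) cube([100, 40, 40]);
translate([40, 0, 560]) cube([100, 40, 40]);
translate([40, 0, 840]) cube([100, 40, 40]);
translate([40, 0, 1120]) cube([100, 40, 40]);
translate([140, 0, 0]) cube([40, 40, 1480]);


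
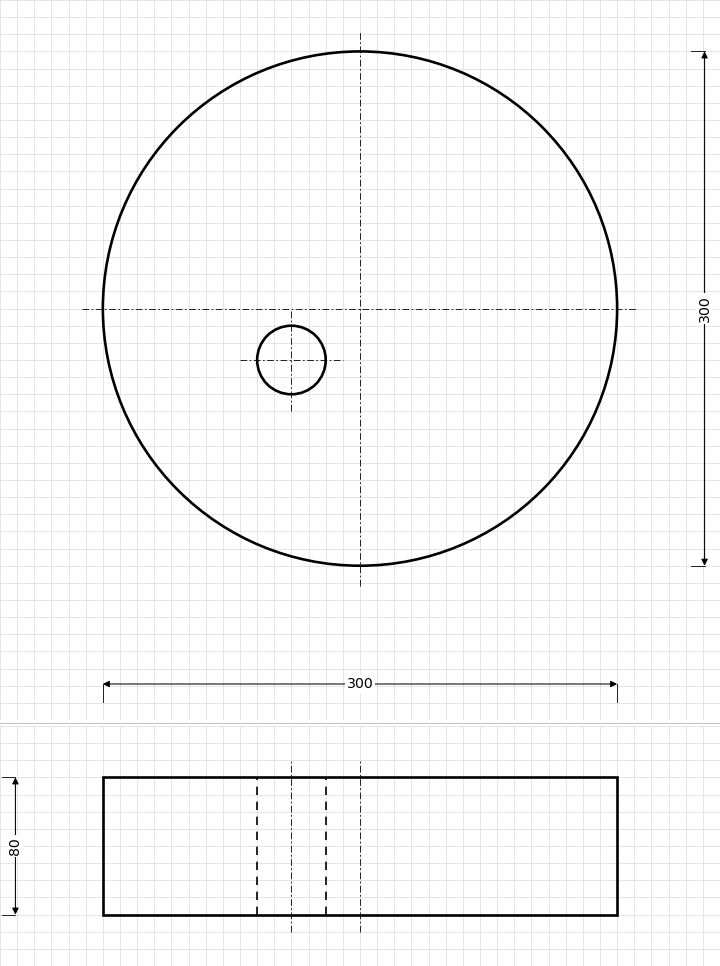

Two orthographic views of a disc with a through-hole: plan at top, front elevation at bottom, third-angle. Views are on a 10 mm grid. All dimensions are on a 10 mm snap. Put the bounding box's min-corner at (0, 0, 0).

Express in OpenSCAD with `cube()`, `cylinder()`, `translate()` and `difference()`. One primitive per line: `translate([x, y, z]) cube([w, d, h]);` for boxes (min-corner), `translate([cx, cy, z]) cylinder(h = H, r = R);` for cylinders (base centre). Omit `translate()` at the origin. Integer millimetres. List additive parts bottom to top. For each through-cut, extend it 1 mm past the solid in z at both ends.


difference() {
  translate([150, 150, 0]) cylinder(h = 80, r = 150);
  translate([110, 120, -1]) cylinder(h = 82, r = 20);
}
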